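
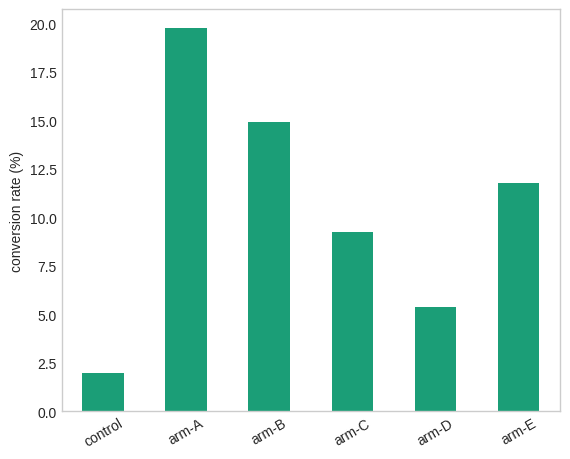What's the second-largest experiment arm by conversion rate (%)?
Top 3: arm-A ≈ 20, arm-B ≈ 14, arm-E ≈ 12.

arm-B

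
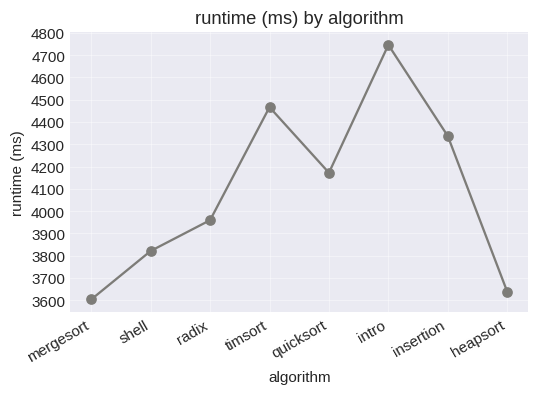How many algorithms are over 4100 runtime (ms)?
4

Above 4100: timsort, quicksort, intro, insertion.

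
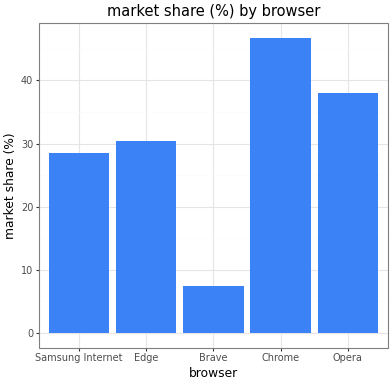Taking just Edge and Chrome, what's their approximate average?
(30 + 45) / 2 ≈ 38.

≈ 38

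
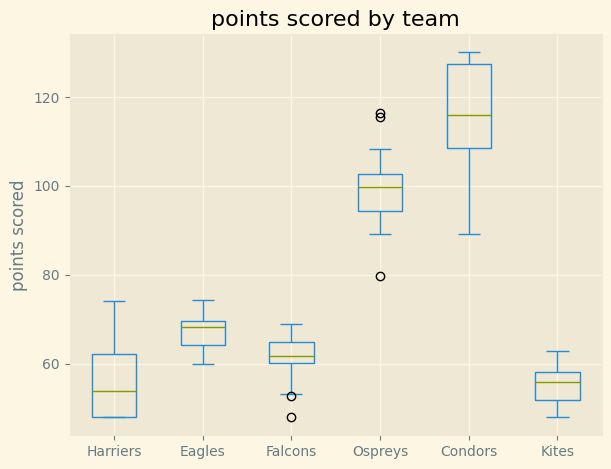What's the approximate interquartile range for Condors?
≈ 20

Q3 ≈ 130, Q1 ≈ 110; IQR ≈ 20.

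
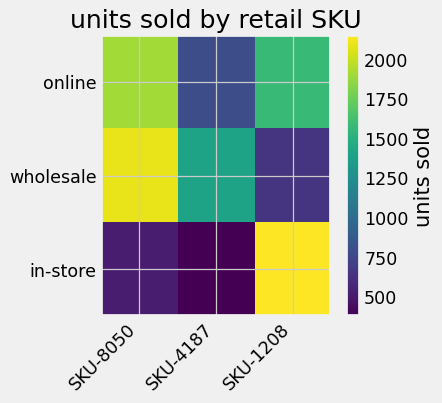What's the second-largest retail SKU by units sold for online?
Top 3 for online: SKU-8050 ≈ 2000, SKU-1208 ≈ 1600, SKU-4187 ≈ 800.

SKU-1208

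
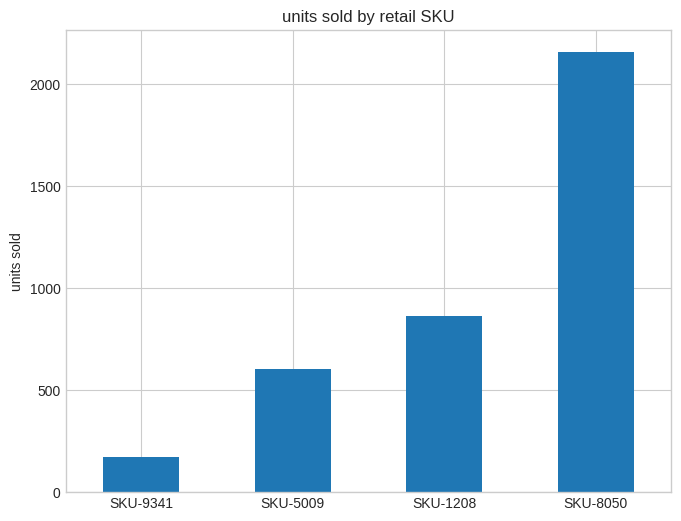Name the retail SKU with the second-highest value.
SKU-1208

Top 3: SKU-8050 ≈ 2200, SKU-1208 ≈ 800, SKU-5009 ≈ 600.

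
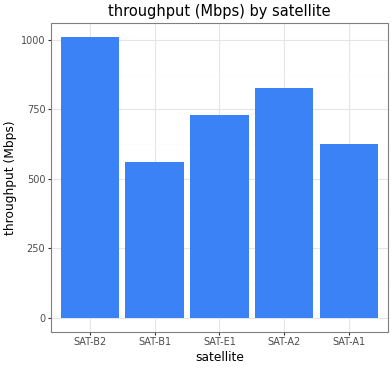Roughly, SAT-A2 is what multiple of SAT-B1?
SAT-A2 ≈ 800, SAT-B1 ≈ 600; 800/600 ≈ 1.33.

≈ 1.33×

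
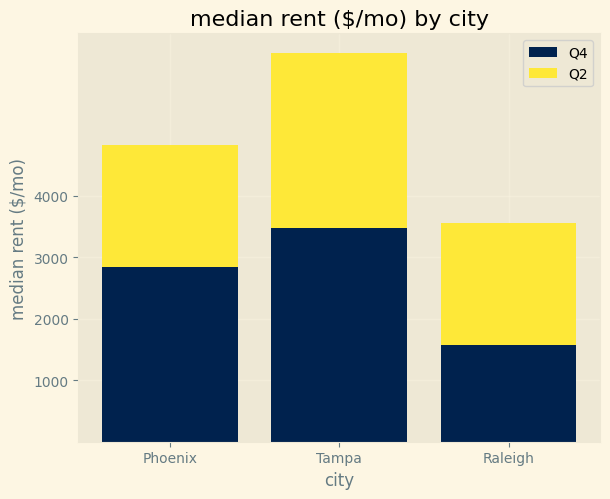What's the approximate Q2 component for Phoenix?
Q2 top ≈ 5000, bottom ≈ 3000; segment ≈ 2000.

≈ 2000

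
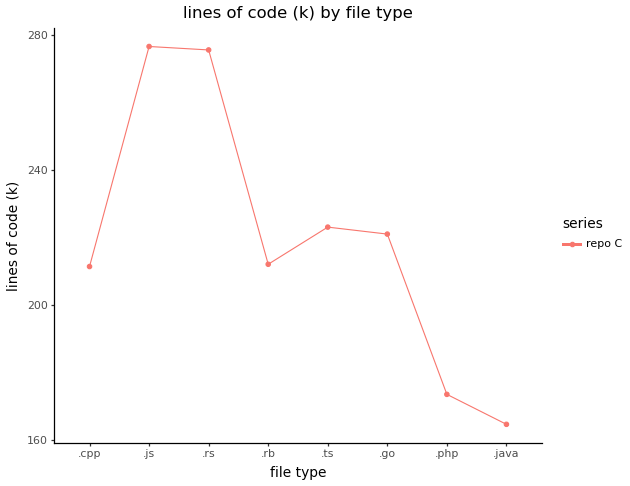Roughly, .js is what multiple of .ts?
.js ≈ 280, .ts ≈ 220; 280/220 ≈ 1.27.

≈ 1.27×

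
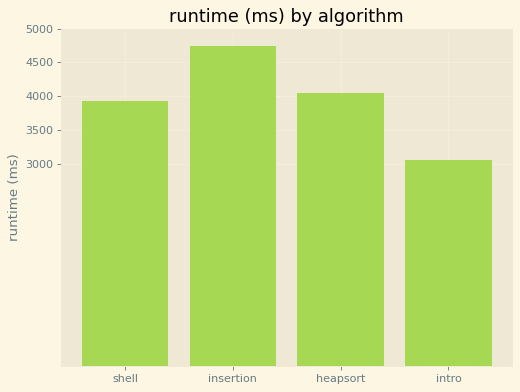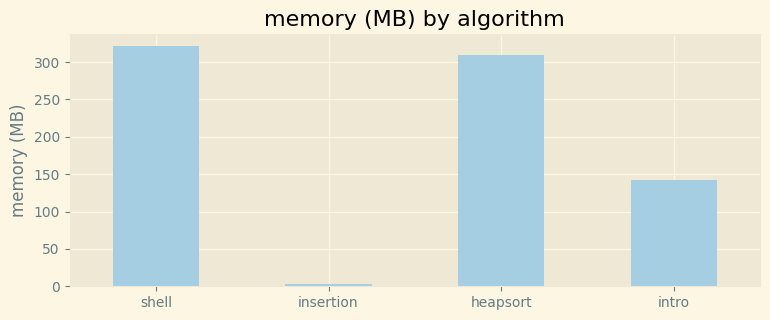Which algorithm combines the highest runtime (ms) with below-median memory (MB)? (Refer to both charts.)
Chart 2 median memory (MB) ≈ 250; below-median algorithms: insertion, intro. Among those, insertion has the highest runtime (ms) (≈ 4500).

insertion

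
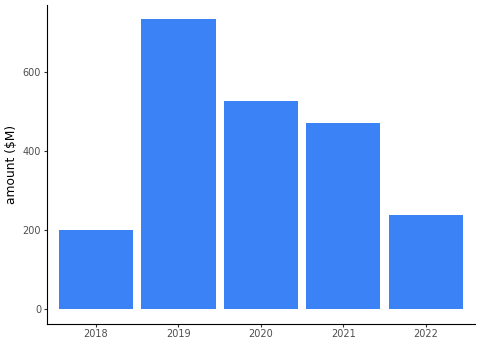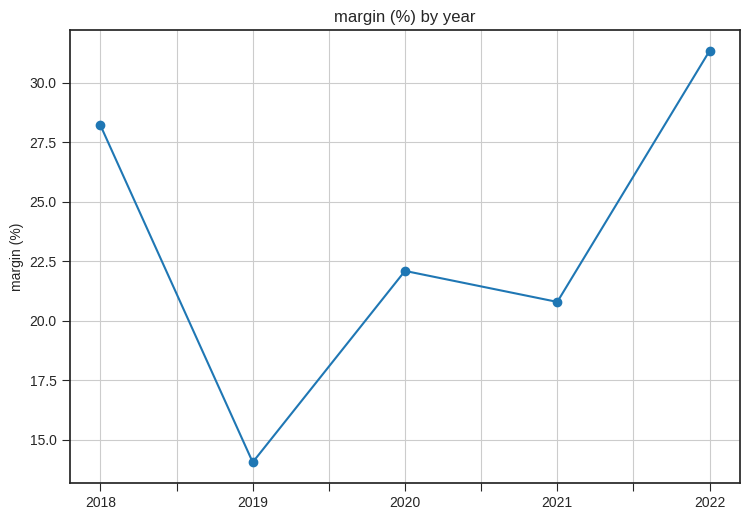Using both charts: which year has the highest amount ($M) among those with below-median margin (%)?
2019

Chart 2 median margin (%) ≈ 20; below-median years: 2019, 2021. Among those, 2019 has the highest amount ($M) (≈ 700).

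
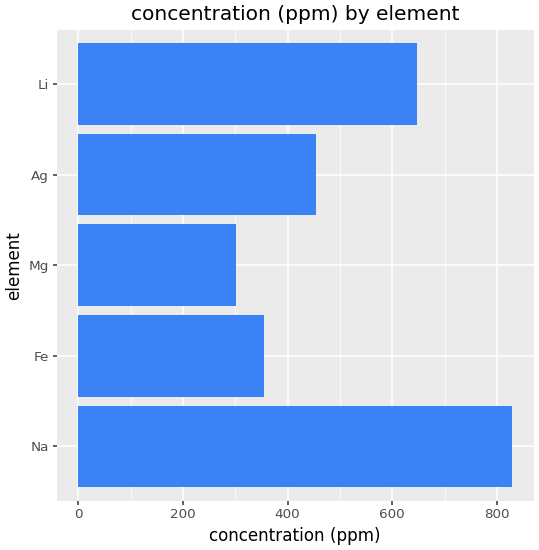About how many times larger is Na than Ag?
Na ≈ 800, Ag ≈ 500; 800/500 ≈ 1.6.

≈ 1.6×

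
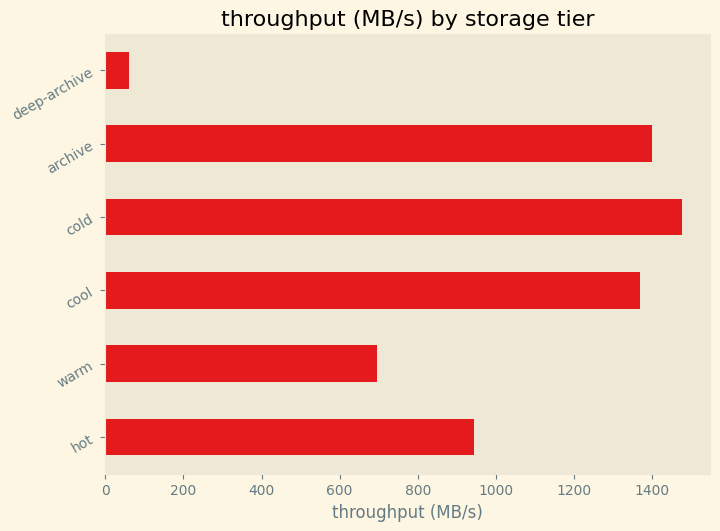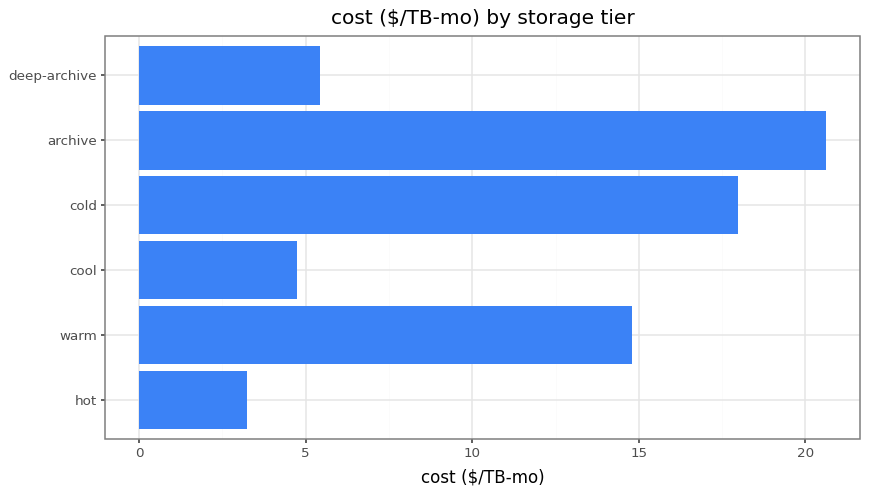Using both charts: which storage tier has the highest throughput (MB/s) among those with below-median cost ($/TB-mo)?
cool

Chart 2 median cost ($/TB-mo) ≈ 10; below-median storage tiers: hot, cool, deep-archive. Among those, cool has the highest throughput (MB/s) (≈ 1400).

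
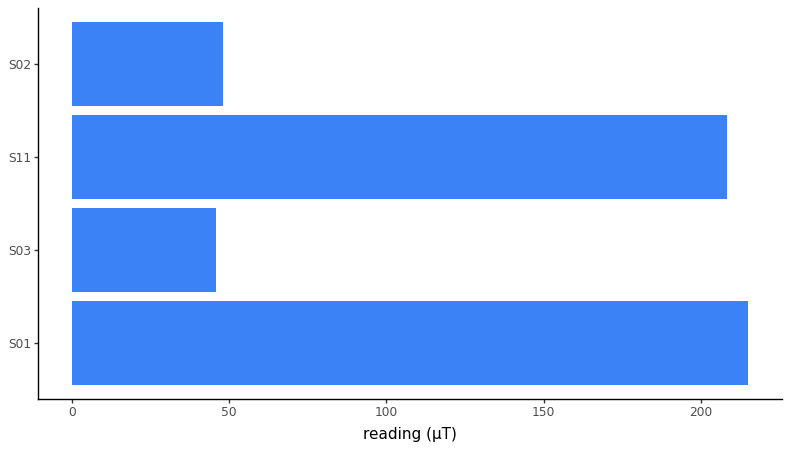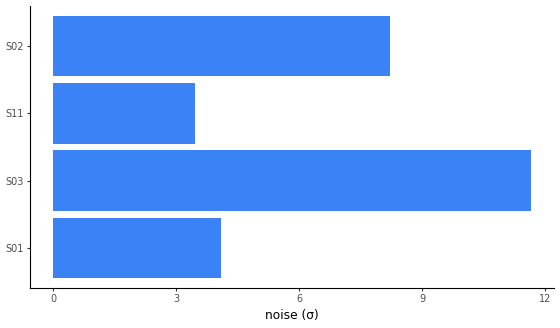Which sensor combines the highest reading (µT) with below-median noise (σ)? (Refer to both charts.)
S01

Chart 2 median noise (σ) ≈ 6; below-median sensors: S01, S11. Among those, S01 has the highest reading (µT) (≈ 220).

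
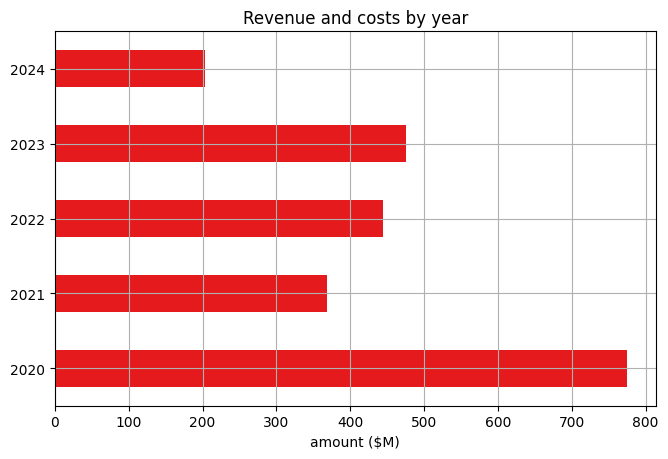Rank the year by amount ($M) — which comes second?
2023

Top 3: 2020 ≈ 800, 2023 ≈ 500, 2022 ≈ 400.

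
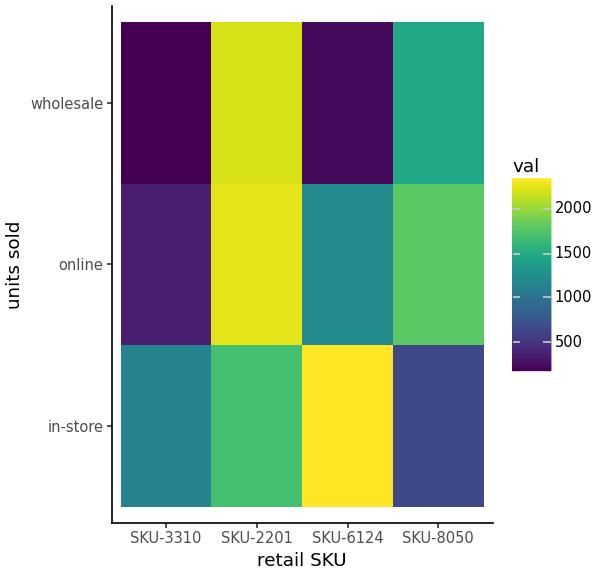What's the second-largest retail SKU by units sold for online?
SKU-8050

Top 3 for online: SKU-2201 ≈ 2200, SKU-8050 ≈ 1800, SKU-6124 ≈ 1200.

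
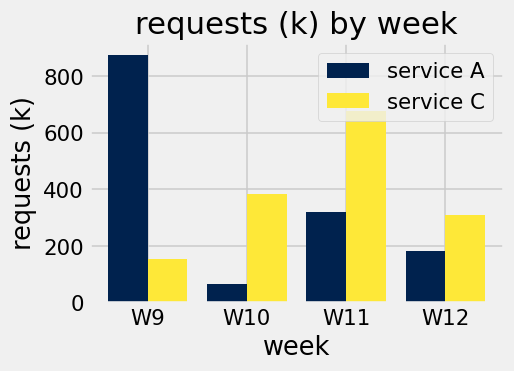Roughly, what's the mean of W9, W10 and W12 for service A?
(900 + 100 + 200) / 3 ≈ 400.

≈ 400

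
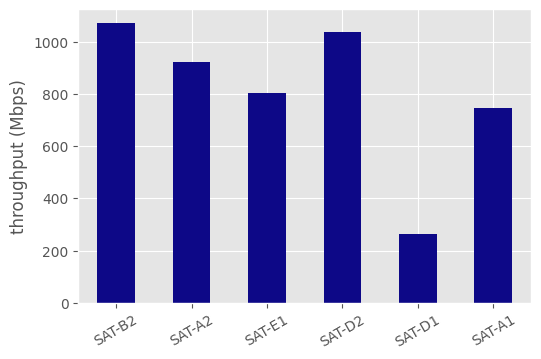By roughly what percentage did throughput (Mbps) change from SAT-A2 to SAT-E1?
≈ -11.1%

SAT-A2 ≈ 900, SAT-E1 ≈ 800; (800 − 900) / 900 ≈ -11.1%.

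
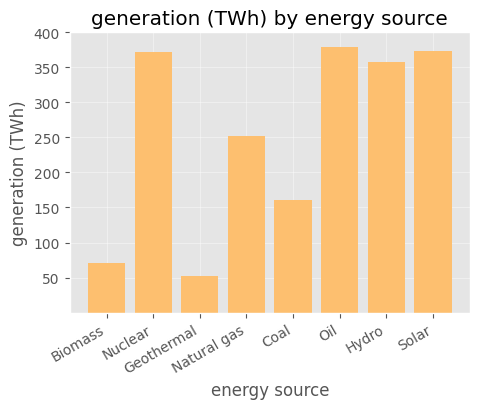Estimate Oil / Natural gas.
≈ 1.6×

Oil ≈ 400, Natural gas ≈ 250; 400/250 ≈ 1.6.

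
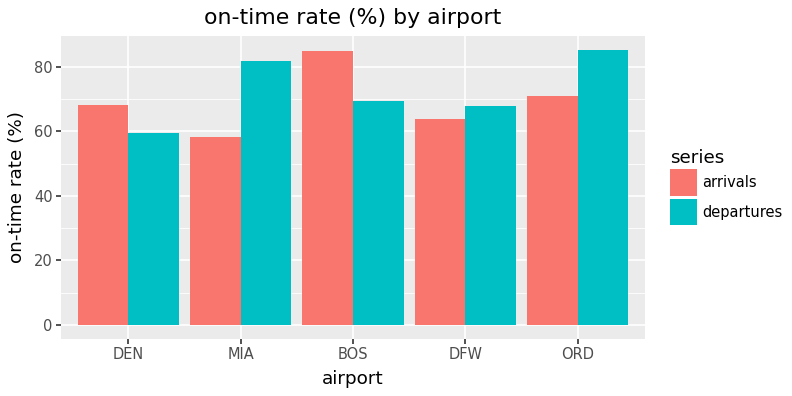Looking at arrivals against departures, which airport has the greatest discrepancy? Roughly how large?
MIA: arrivals ≈ 60, departures ≈ 80 → gap ≈ 20. Next-largest (BOS) is only ≈ 10.

MIA, ≈ 20 %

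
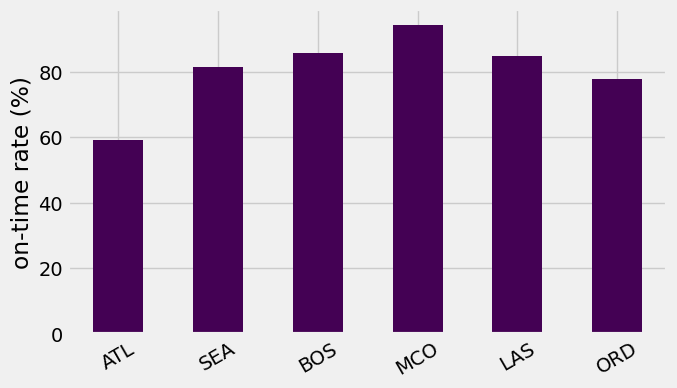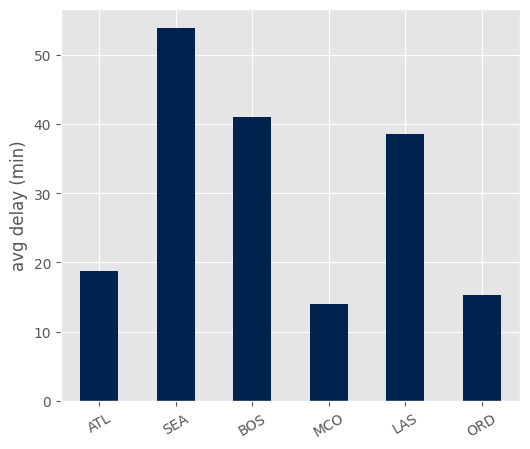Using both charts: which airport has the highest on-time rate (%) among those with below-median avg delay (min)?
Chart 2 median avg delay (min) ≈ 30; below-median airports: ATL, MCO, ORD. Among those, MCO has the highest on-time rate (%) (≈ 90).

MCO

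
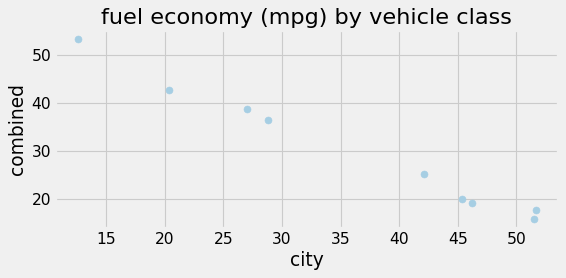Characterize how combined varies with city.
negative, strong

Points are negatively correlated; strong (|r| ≈ 1.0).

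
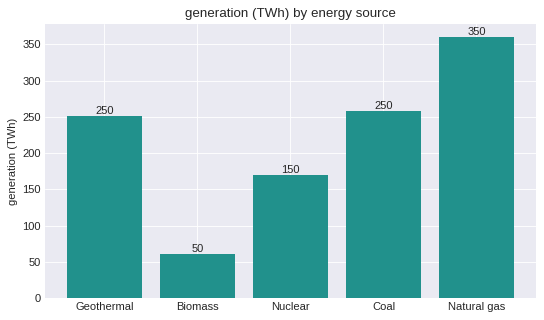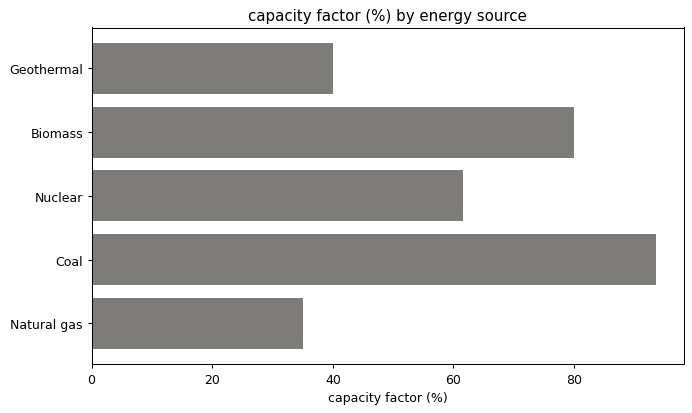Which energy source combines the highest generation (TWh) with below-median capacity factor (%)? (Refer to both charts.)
Natural gas

Chart 2 median capacity factor (%) ≈ 60; below-median energy sources: Geothermal, Natural gas. Among those, Natural gas has the highest generation (TWh) (≈ 350).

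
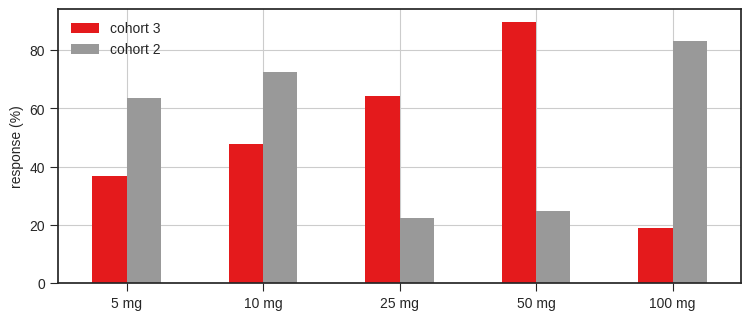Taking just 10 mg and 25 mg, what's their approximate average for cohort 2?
≈ 45

(70 + 20) / 2 ≈ 45.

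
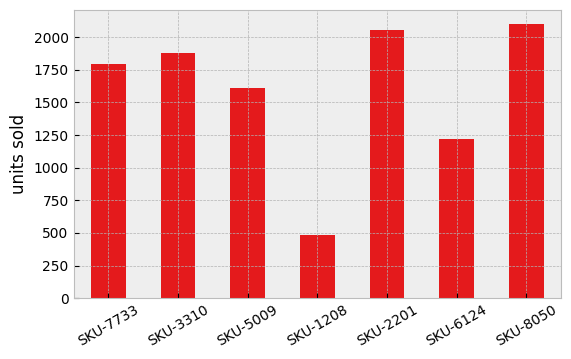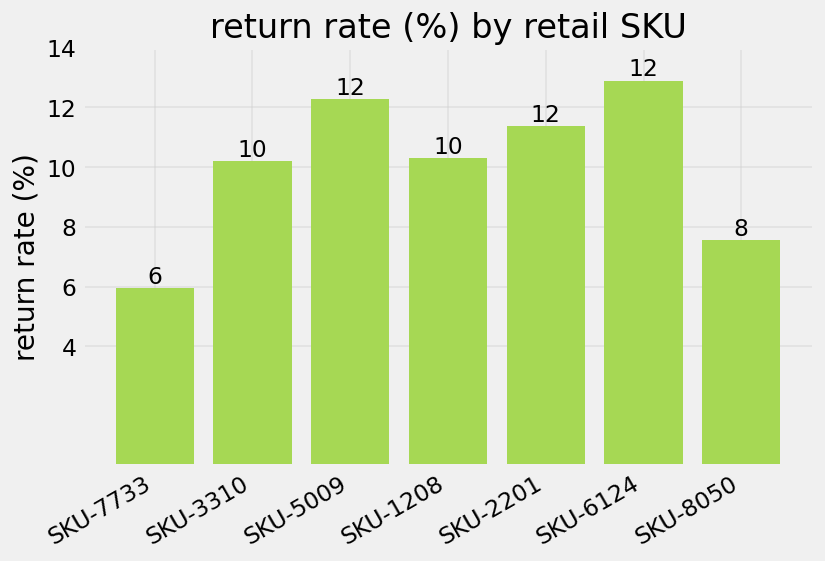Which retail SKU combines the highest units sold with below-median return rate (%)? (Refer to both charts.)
Chart 2 median return rate (%) ≈ 10; below-median retail SKUs: SKU-7733, SKU-3310, SKU-8050. Among those, SKU-8050 has the highest units sold (≈ 2200).

SKU-8050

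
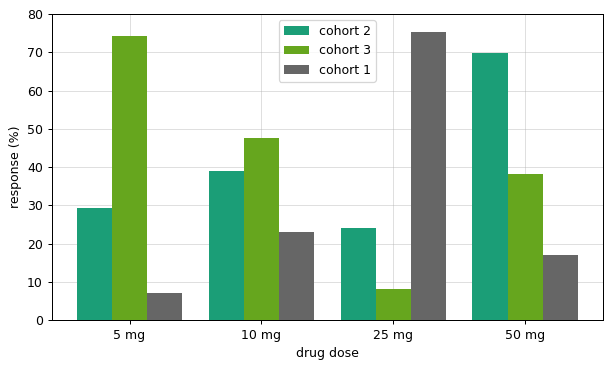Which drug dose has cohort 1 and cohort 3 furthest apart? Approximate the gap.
25 mg: cohort 1 ≈ 80, cohort 3 ≈ 10 → gap ≈ 70. Next-largest (5 mg) is only ≈ 60.

25 mg, ≈ 70 %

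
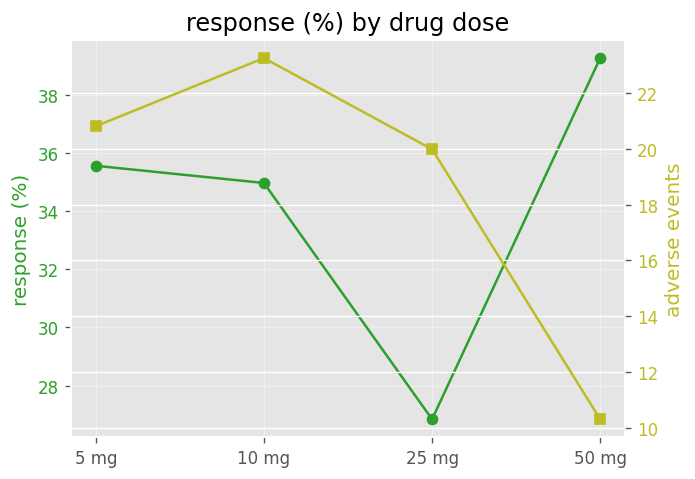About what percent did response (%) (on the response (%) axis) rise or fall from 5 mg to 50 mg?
≈ +11.1%

5 mg ≈ 36, 50 mg ≈ 40; (40 − 36) / 36 ≈ +11.1%.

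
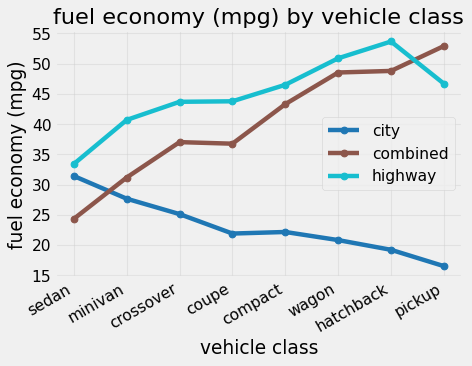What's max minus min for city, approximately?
≈ 15

Max sedan ≈ 30, min pickup ≈ 15; range ≈ 15.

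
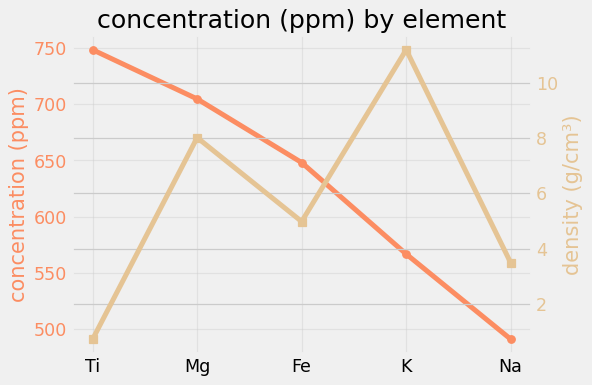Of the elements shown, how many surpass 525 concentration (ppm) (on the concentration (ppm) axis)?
Above 525: Ti, Mg, Fe, K.

4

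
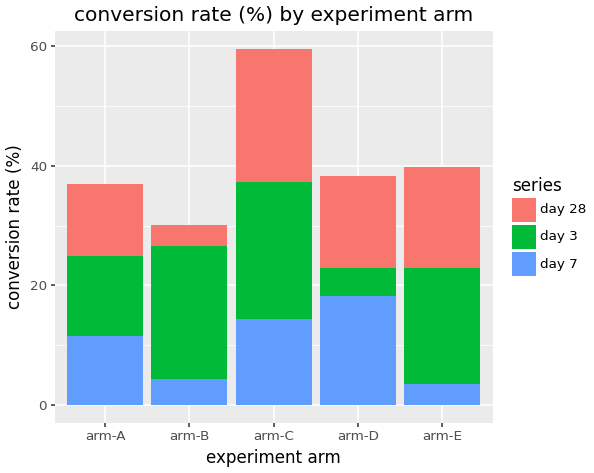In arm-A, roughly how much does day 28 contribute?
day 28 top ≈ 35, bottom ≈ 25; segment ≈ 10.

≈ 10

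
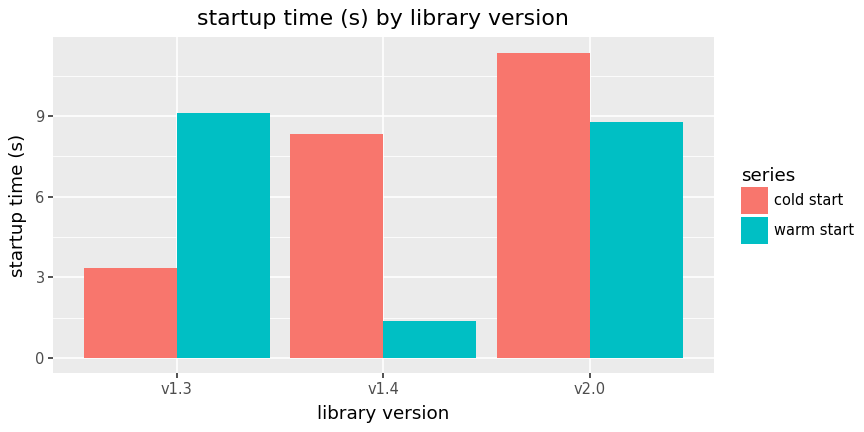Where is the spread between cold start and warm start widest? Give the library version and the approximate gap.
v1.4: cold start ≈ 8, warm start ≈ 1 → gap ≈ 7. Next-largest (v1.3) is only ≈ 6.

v1.4, ≈ 7 s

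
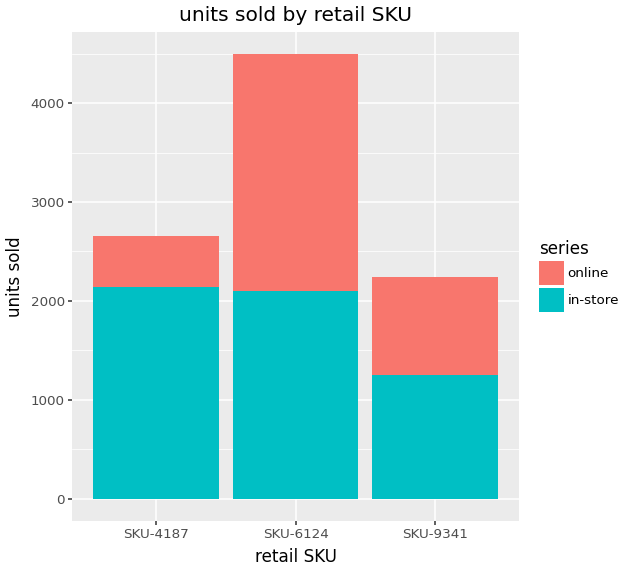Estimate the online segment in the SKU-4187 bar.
online top ≈ 2500, bottom ≈ 2000; segment ≈ 500.

≈ 500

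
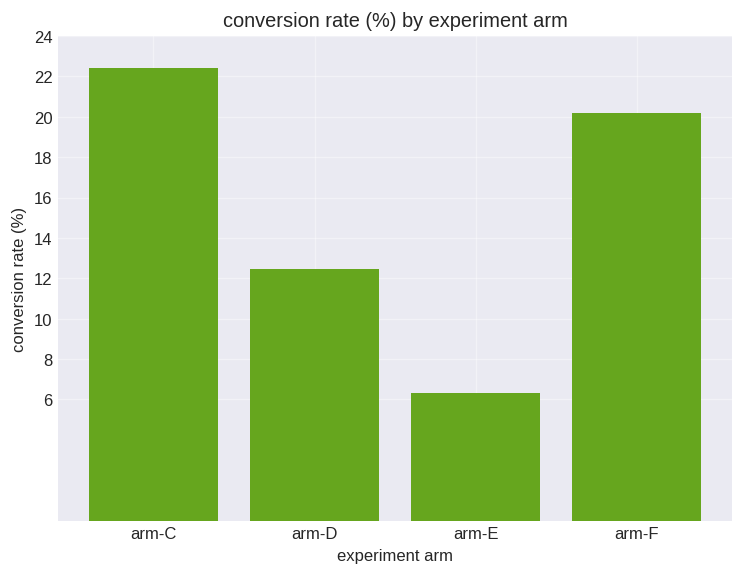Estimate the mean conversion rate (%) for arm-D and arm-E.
≈ 9

(12 + 6) / 2 ≈ 9.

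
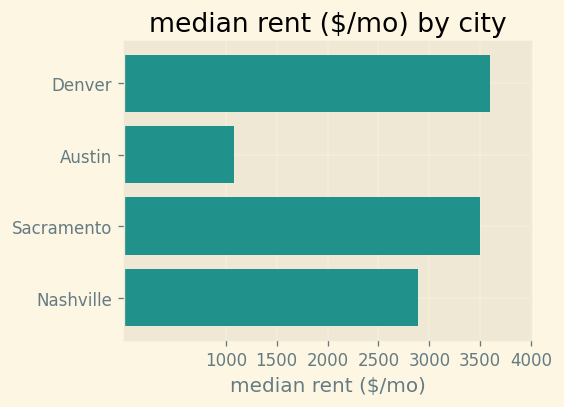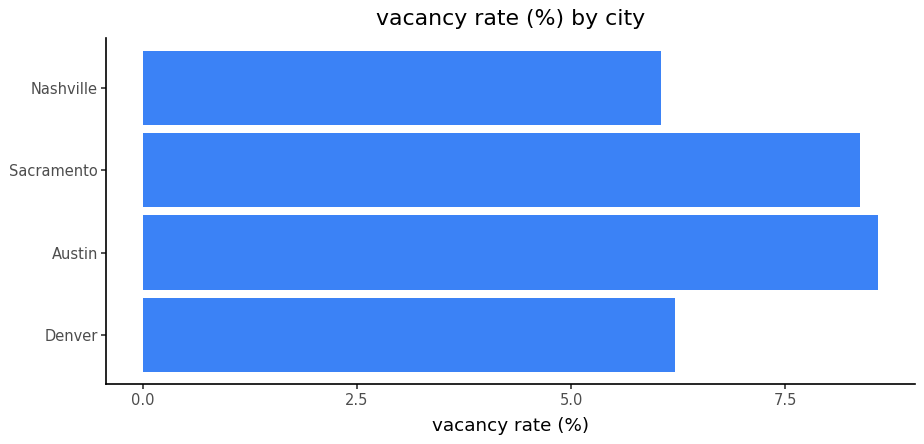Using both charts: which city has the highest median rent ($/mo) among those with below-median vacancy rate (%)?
Chart 2 median vacancy rate (%) ≈ 7; below-median cities: Denver, Nashville. Among those, Denver has the highest median rent ($/mo) (≈ 3500).

Denver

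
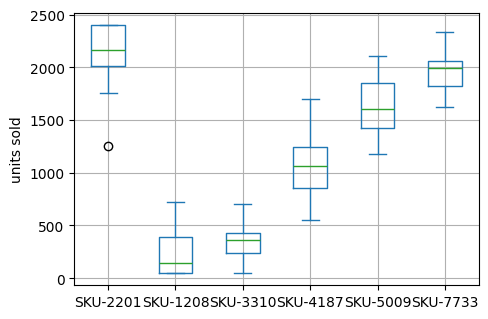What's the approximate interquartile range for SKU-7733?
≈ 200

Q3 ≈ 2000, Q1 ≈ 1800; IQR ≈ 200.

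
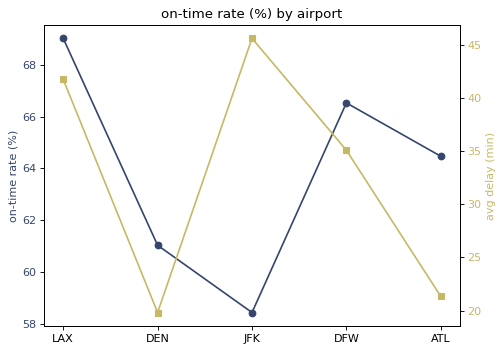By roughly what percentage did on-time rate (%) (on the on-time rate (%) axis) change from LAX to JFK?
LAX ≈ 69, JFK ≈ 58; (58 − 69) / 69 ≈ -15.9%.

≈ -15.9%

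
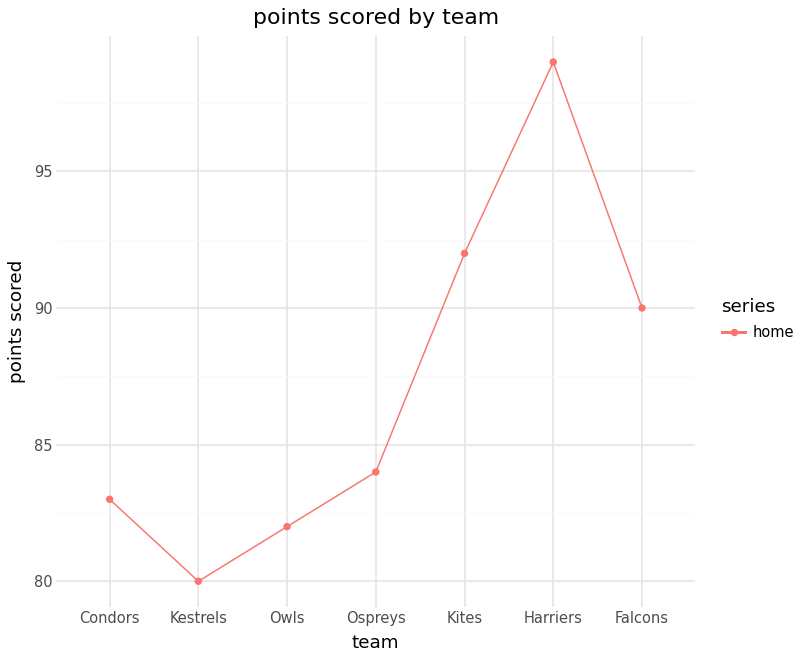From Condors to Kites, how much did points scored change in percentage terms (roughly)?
Condors ≈ 84, Kites ≈ 92; (92 − 84) / 84 ≈ +9.5%.

≈ +9.5%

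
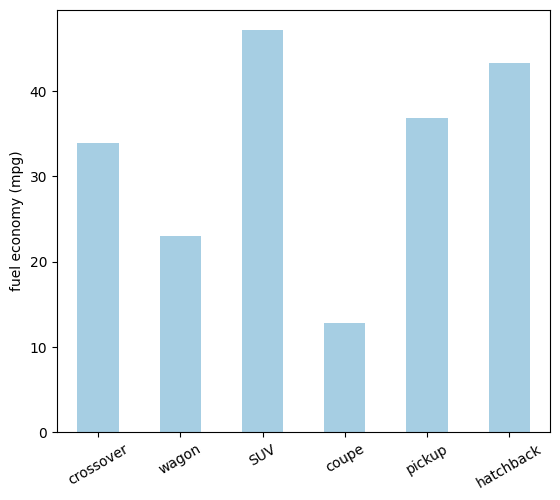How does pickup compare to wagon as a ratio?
≈ 1.4×

pickup ≈ 35, wagon ≈ 25; 35/25 ≈ 1.4.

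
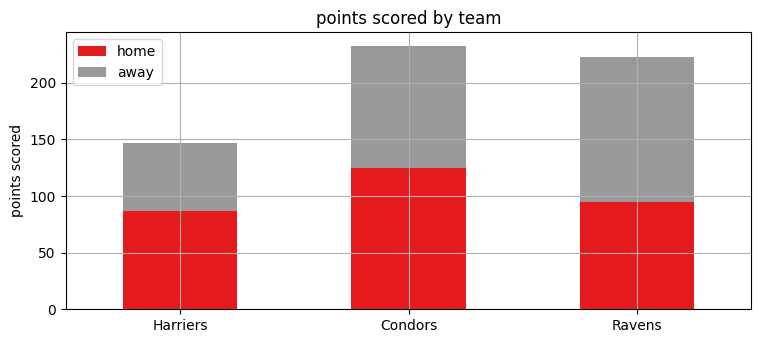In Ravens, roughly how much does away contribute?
≈ 120

away top ≈ 220, bottom ≈ 100; segment ≈ 120.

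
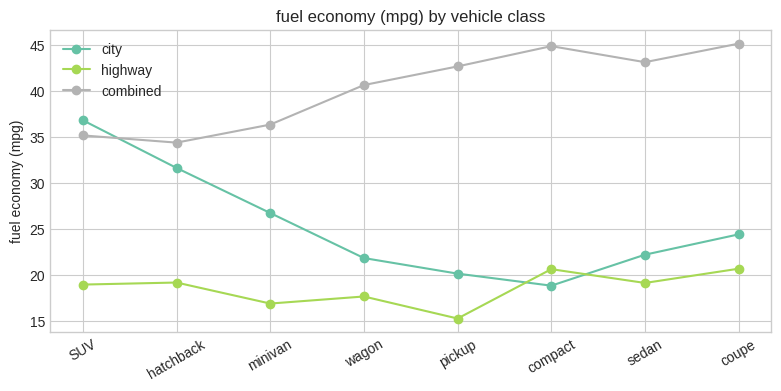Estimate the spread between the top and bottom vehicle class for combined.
Max coupe ≈ 45, min hatchback ≈ 35; range ≈ 10.

≈ 10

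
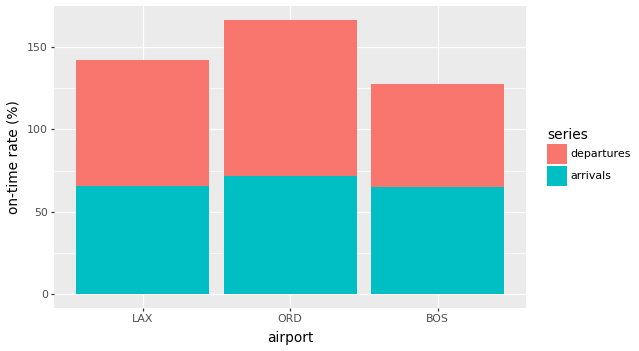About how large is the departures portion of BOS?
departures top ≈ 120, bottom ≈ 60; segment ≈ 60.

≈ 60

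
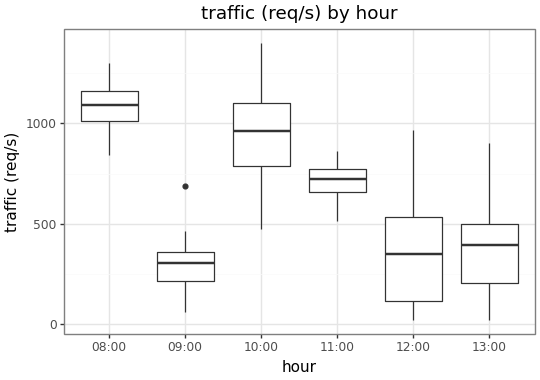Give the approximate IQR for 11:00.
Q3 ≈ 800, Q1 ≈ 700; IQR ≈ 100.

≈ 100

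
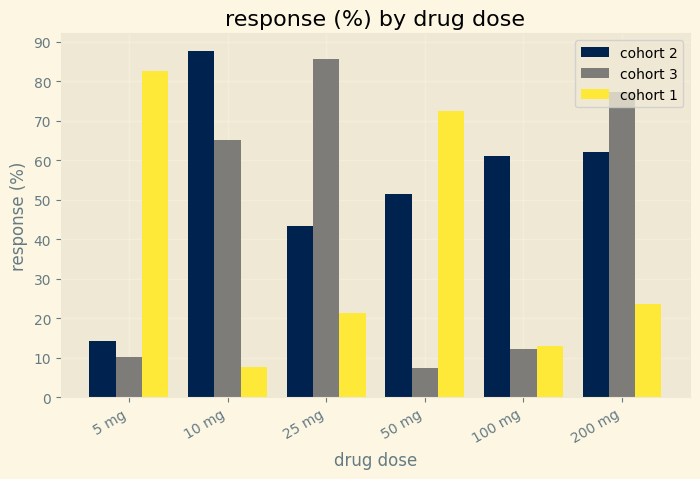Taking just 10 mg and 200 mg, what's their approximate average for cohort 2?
≈ 75

(90 + 60) / 2 ≈ 75.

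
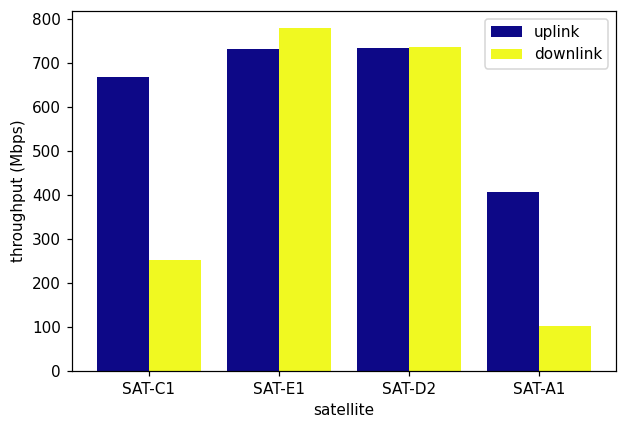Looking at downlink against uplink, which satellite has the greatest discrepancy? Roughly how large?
SAT-C1, ≈ 400 Mbps

SAT-C1: downlink ≈ 300, uplink ≈ 700 → gap ≈ 400. Next-largest (SAT-A1) is only ≈ 300.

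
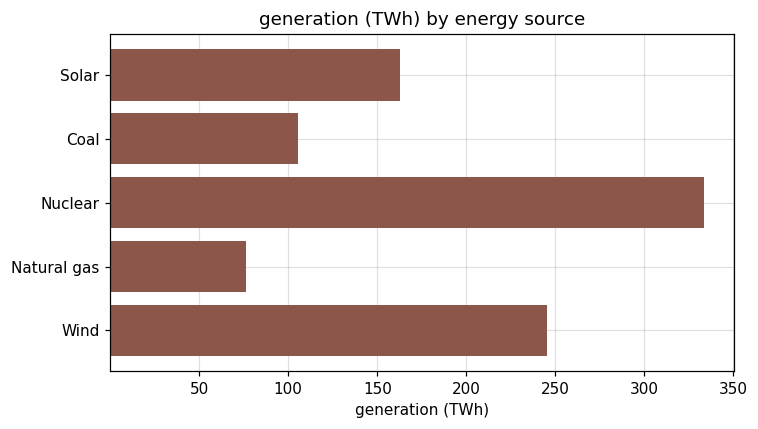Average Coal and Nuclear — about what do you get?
(100 + 350) / 2 ≈ 225.

≈ 225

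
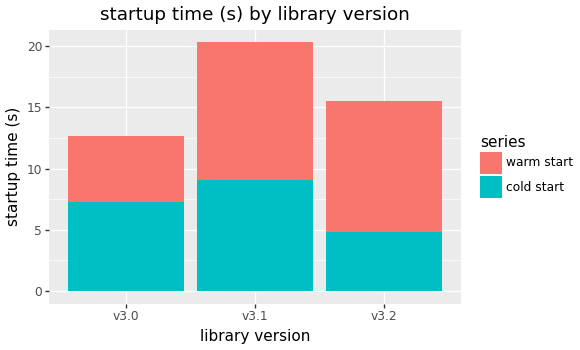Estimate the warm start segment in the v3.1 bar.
warm start top ≈ 20, bottom ≈ 10; segment ≈ 10.

≈ 10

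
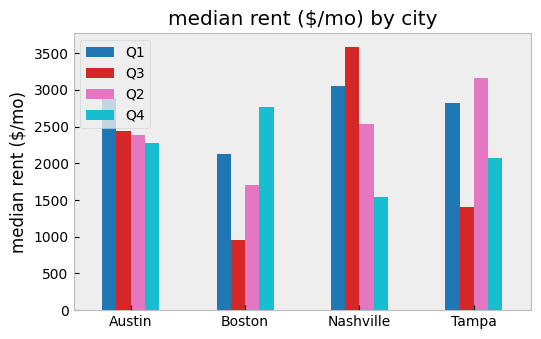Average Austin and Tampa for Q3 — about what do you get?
(2500 + 1500) / 2 ≈ 2000.

≈ 2000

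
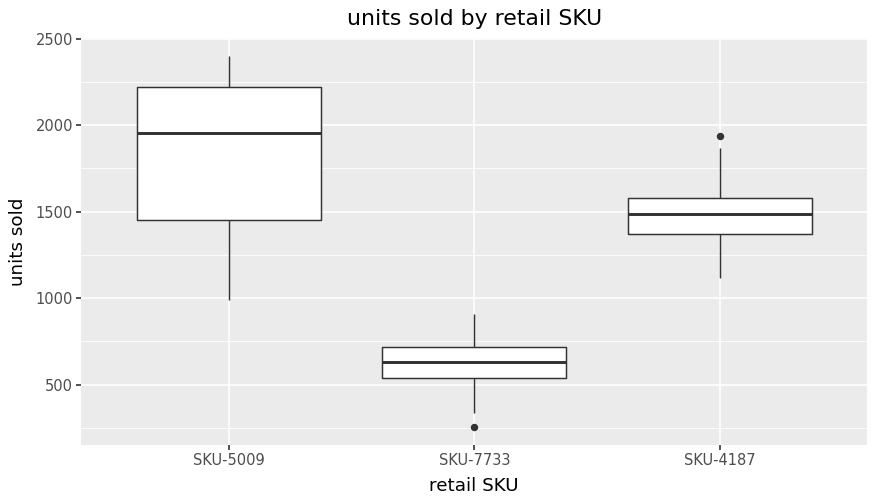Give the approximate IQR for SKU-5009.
Q3 ≈ 2200, Q1 ≈ 1400; IQR ≈ 800.

≈ 800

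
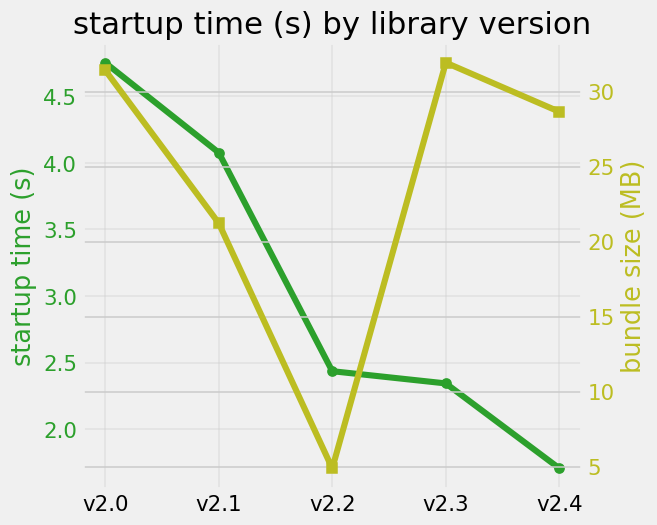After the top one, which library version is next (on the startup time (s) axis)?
Top 3 (on the startup time (s) axis): v2.0 ≈ 5.0, v2.1 ≈ 4.0, v2.2 ≈ 2.5.

v2.1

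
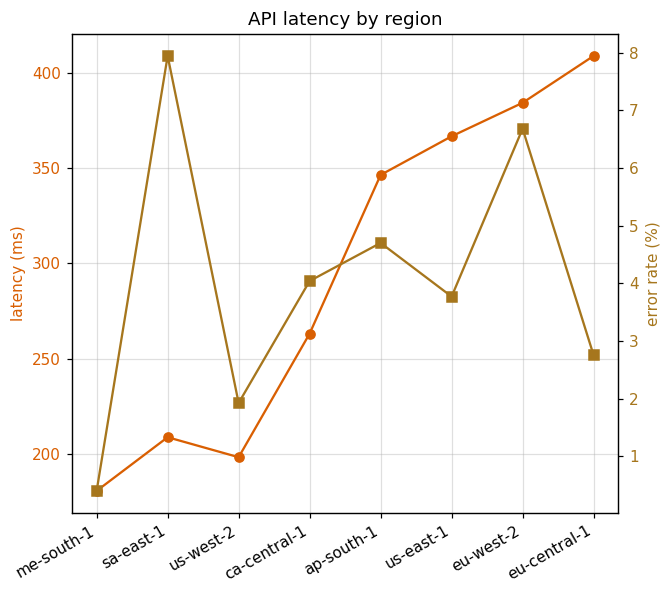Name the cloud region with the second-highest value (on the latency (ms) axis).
eu-west-2

Top 3 (on the latency (ms) axis): eu-central-1 ≈ 400, eu-west-2 ≈ 380, us-east-1 ≈ 360.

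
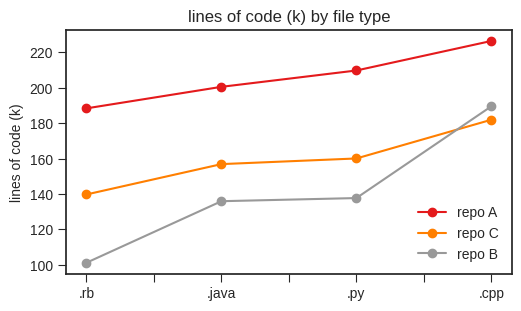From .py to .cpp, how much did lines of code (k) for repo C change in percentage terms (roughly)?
.py ≈ 160, .cpp ≈ 180; (180 − 160) / 160 ≈ +12.5%.

≈ +12.5%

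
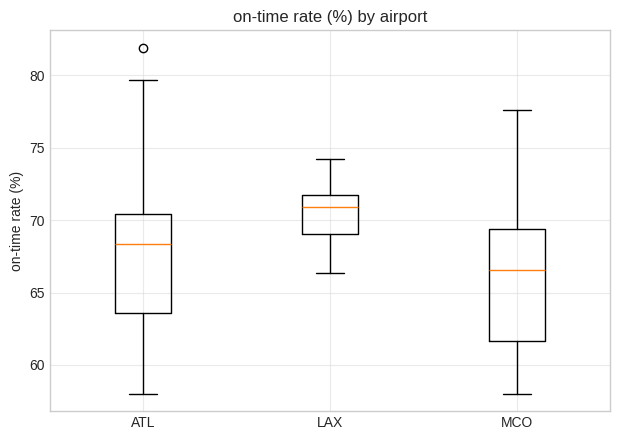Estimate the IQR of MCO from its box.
Q3 ≈ 69.5, Q1 ≈ 61.5; IQR ≈ 8.0.

≈ 8.0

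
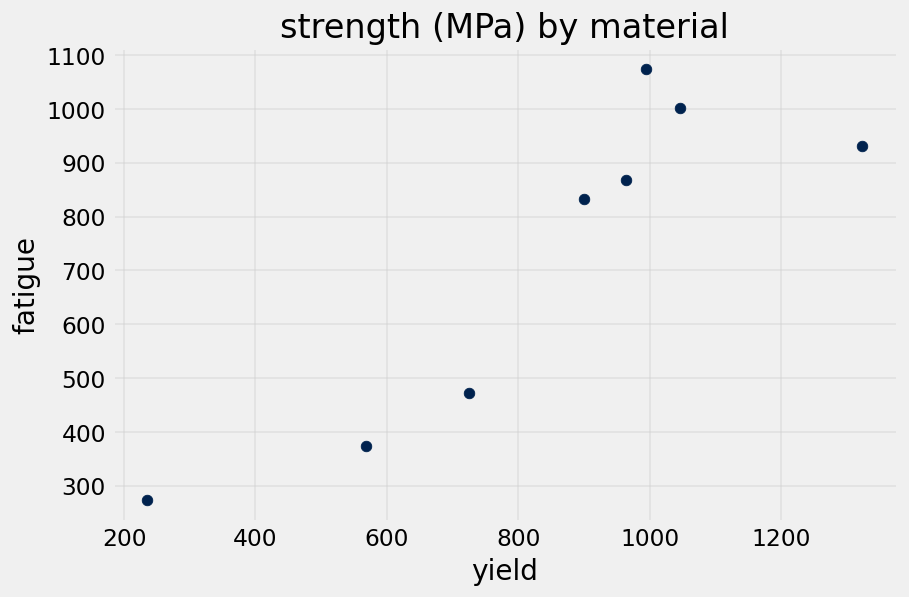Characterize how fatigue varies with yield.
Points are positively correlated; strong (|r| ≈ 0.9).

positive, strong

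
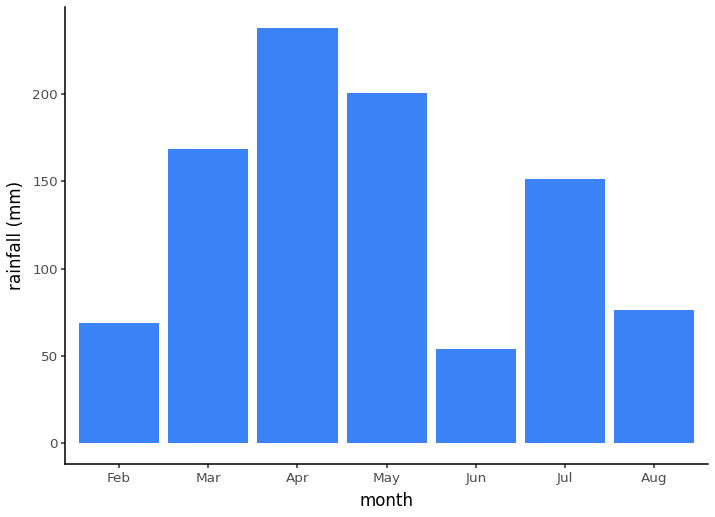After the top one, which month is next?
Top 3: Apr ≈ 240, May ≈ 200, Mar ≈ 160.

May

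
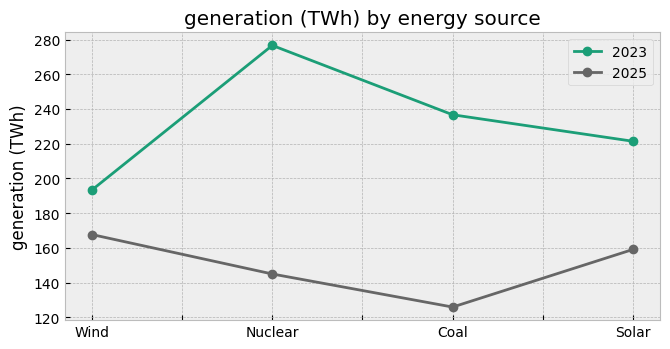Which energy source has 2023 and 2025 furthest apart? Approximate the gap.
Nuclear: 2023 ≈ 280, 2025 ≈ 140 → gap ≈ 140. Next-largest (Coal) is only ≈ 120.

Nuclear, ≈ 140 TWh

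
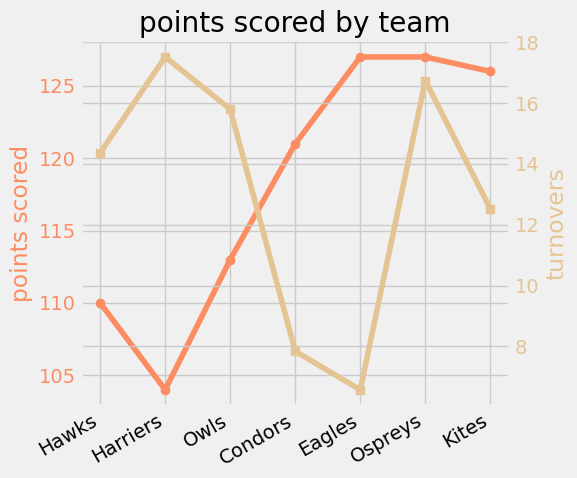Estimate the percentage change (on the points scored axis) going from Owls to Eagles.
Owls ≈ 112, Eagles ≈ 128; (128 − 112) / 112 ≈ +14.3%.

≈ +14.3%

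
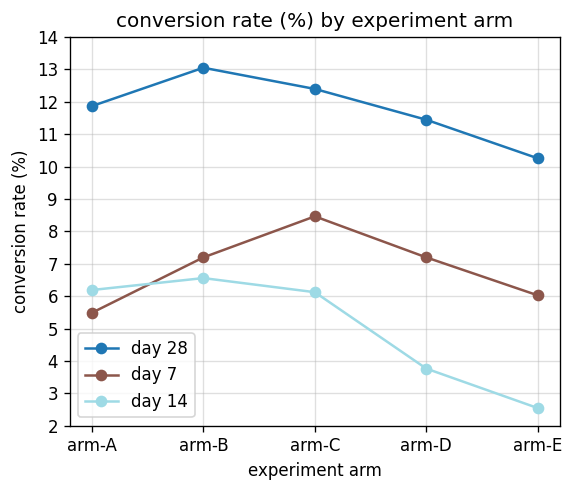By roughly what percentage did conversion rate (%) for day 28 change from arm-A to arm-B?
arm-A ≈ 12, arm-B ≈ 13; (13 − 12) / 12 ≈ +8.3%.

≈ +8.3%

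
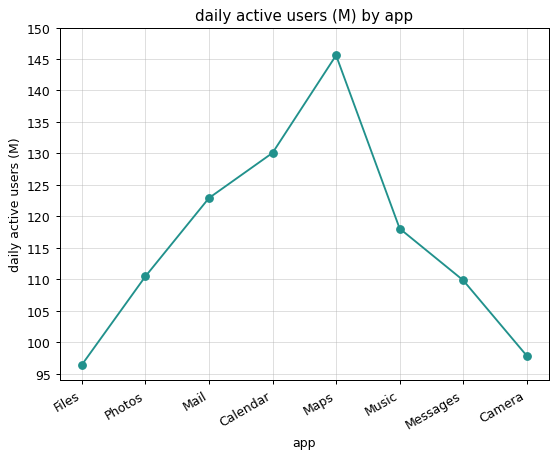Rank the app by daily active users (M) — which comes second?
Calendar

Top 3: Maps ≈ 145, Calendar ≈ 130, Mail ≈ 125.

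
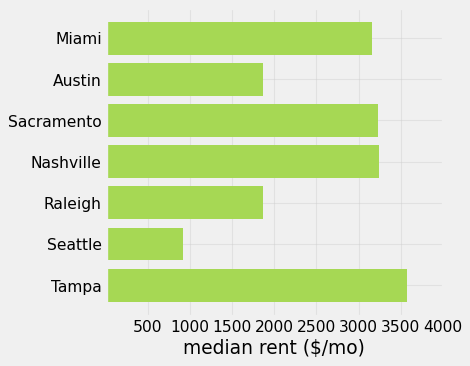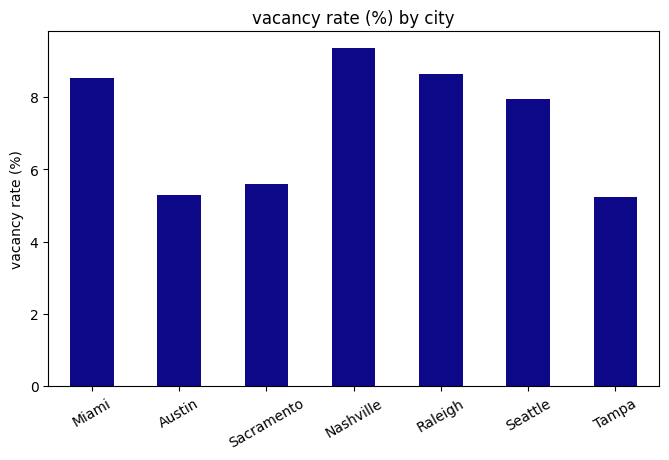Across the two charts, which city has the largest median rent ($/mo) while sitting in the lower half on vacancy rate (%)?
Chart 2 median vacancy rate (%) ≈ 8; below-median cities: Austin, Sacramento, Tampa. Among those, Tampa has the highest median rent ($/mo) (≈ 3500).

Tampa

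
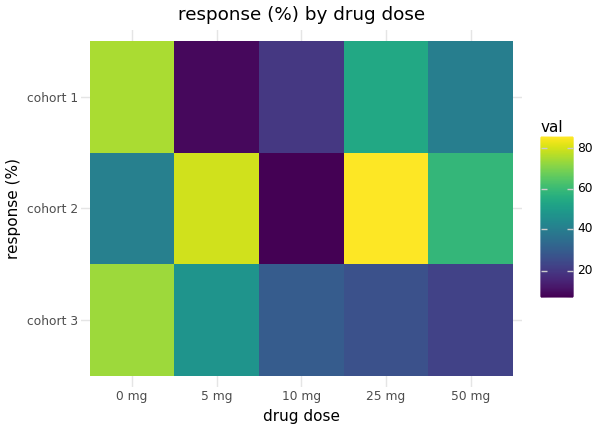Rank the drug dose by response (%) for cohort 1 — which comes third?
50 mg

Top 4 for cohort 1: 0 mg ≈ 80, 25 mg ≈ 50, 50 mg ≈ 40, 10 mg ≈ 20.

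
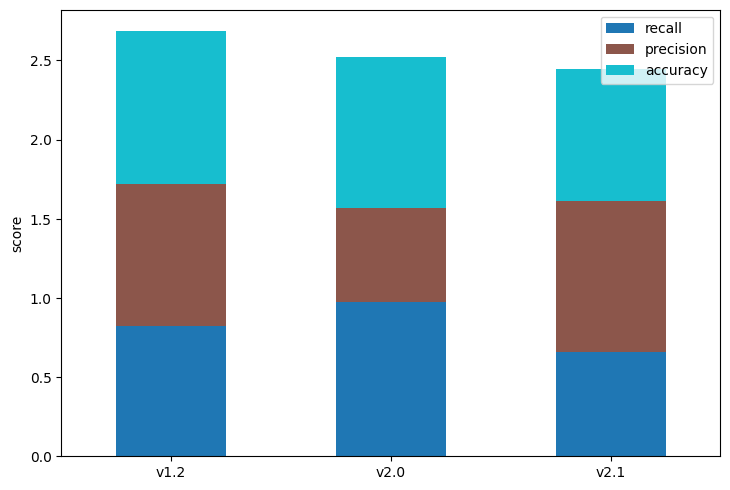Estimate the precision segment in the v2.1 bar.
precision top ≈ 1.5, bottom ≈ 0.5; segment ≈ 1.0.

≈ 1.0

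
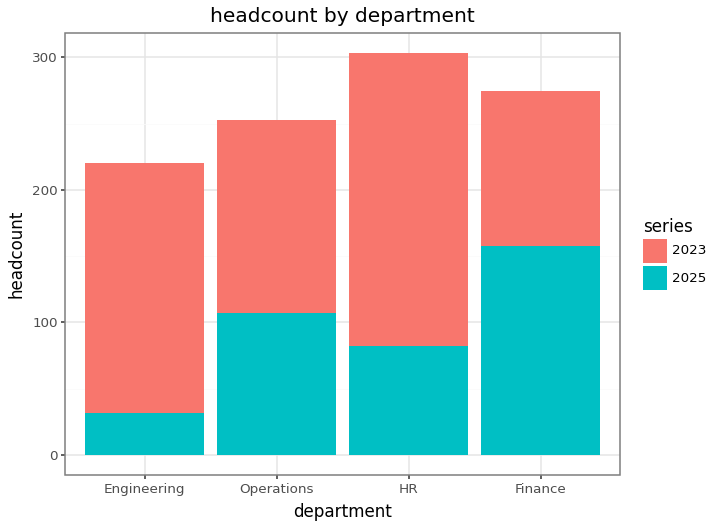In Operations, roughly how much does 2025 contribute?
2025 top ≈ 100, bottom ≈ 0; segment ≈ 100.

≈ 100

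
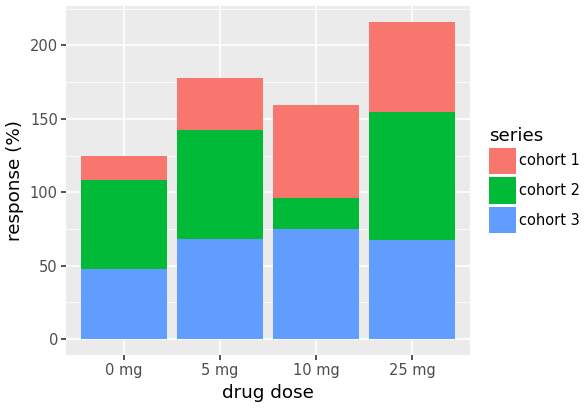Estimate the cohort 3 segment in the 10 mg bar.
≈ 80

cohort 3 top ≈ 80, bottom ≈ 0; segment ≈ 80.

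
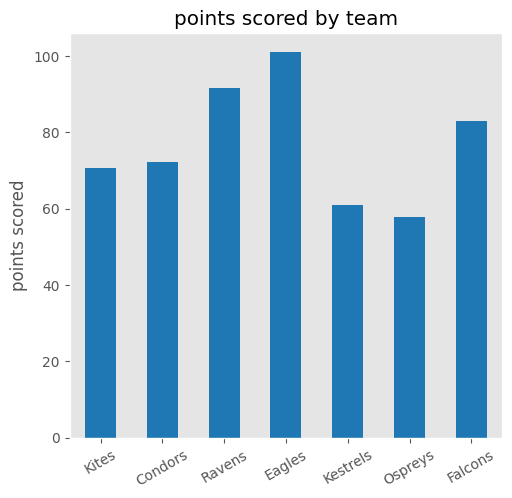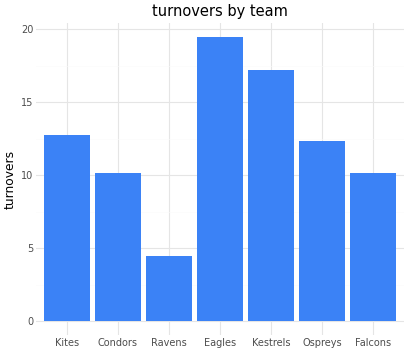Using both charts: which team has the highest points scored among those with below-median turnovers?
Ravens

Chart 2 median turnovers ≈ 12; below-median teams: Condors, Ravens, Falcons. Among those, Ravens has the highest points scored (≈ 90).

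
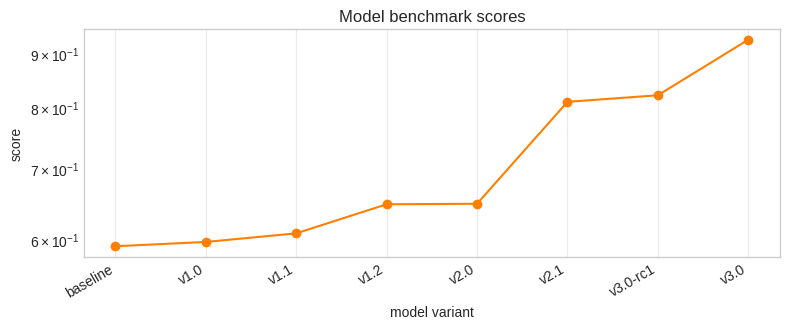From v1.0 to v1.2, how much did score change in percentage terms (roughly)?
v1.0 ≈ 0.60, v1.2 ≈ 0.65; (0.65 − 0.60) / 0.60 ≈ +8.3%.

≈ +8.3%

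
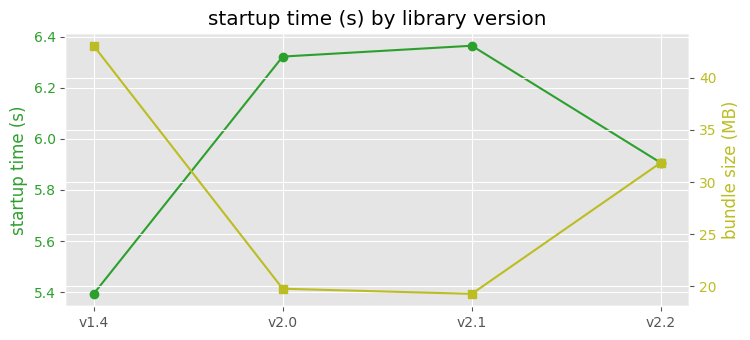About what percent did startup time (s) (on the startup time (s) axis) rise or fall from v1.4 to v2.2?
v1.4 ≈ 5.4, v2.2 ≈ 5.9; (5.9 − 5.4) / 5.4 ≈ +9.3%.

≈ +9.3%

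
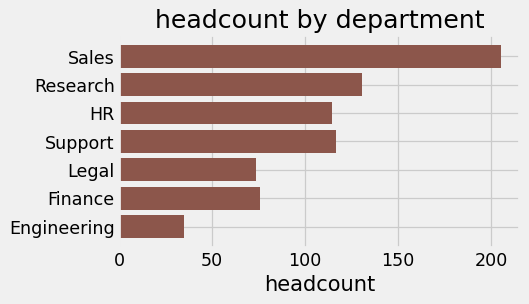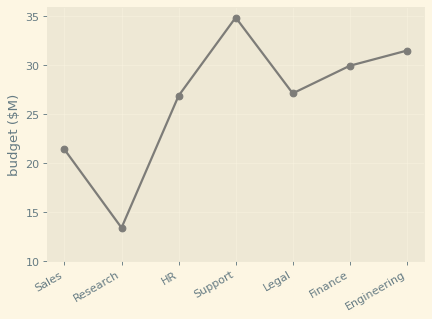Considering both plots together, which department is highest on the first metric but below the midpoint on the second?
Sales

Chart 2 median budget ($M) ≈ 25; below-median departments: Sales, Research, HR. Among those, Sales has the highest headcount (≈ 200).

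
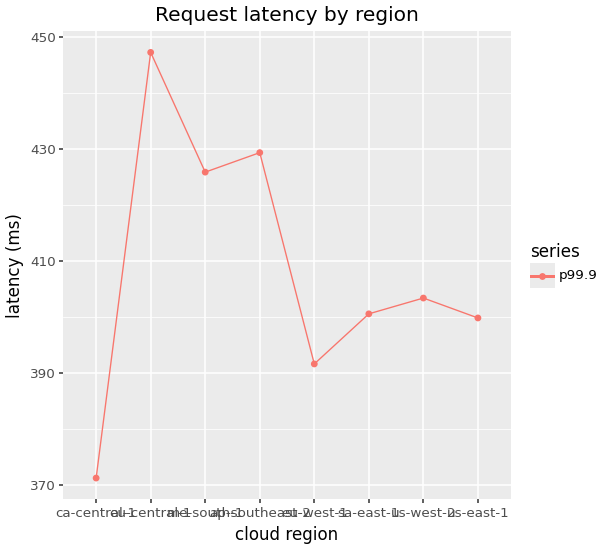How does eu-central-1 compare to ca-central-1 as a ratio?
≈ 1.22×

eu-central-1 ≈ 450, ca-central-1 ≈ 370; 450/370 ≈ 1.22.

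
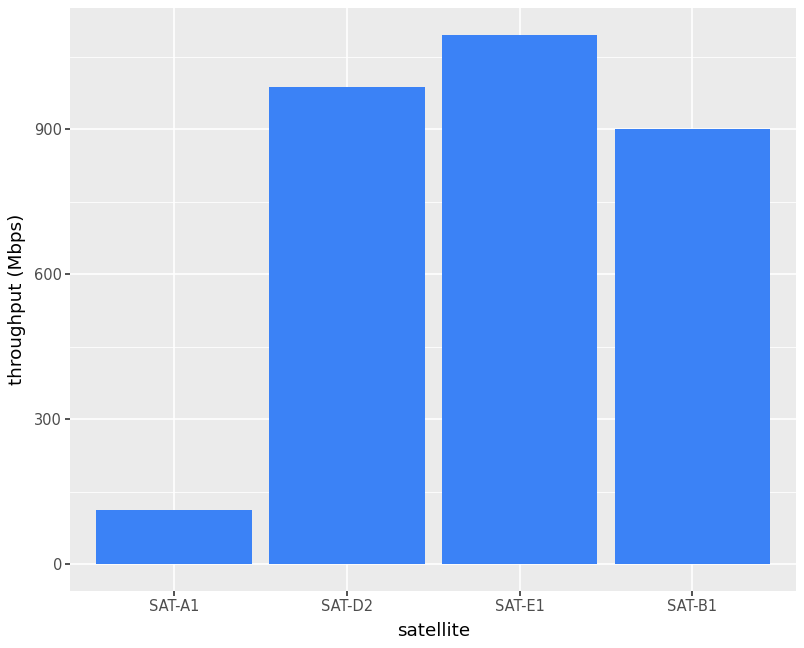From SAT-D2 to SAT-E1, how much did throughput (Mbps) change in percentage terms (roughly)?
≈ +10%

SAT-D2 ≈ 1000, SAT-E1 ≈ 1100; (1100 − 1000) / 1000 ≈ +10%.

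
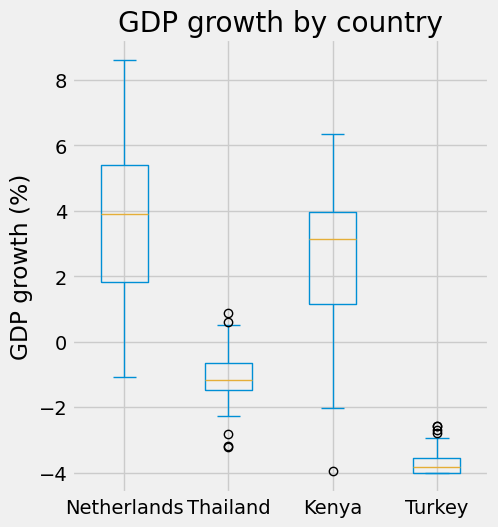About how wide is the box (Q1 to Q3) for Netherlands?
Q3 ≈ 5, Q1 ≈ 2; IQR ≈ 3.

≈ 3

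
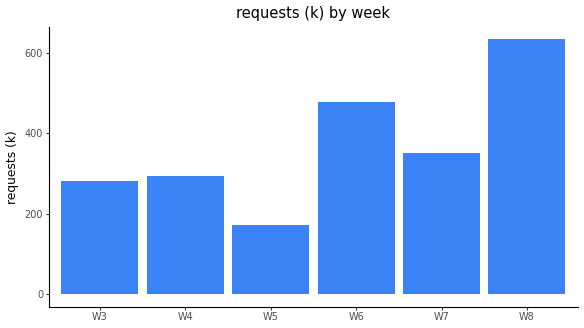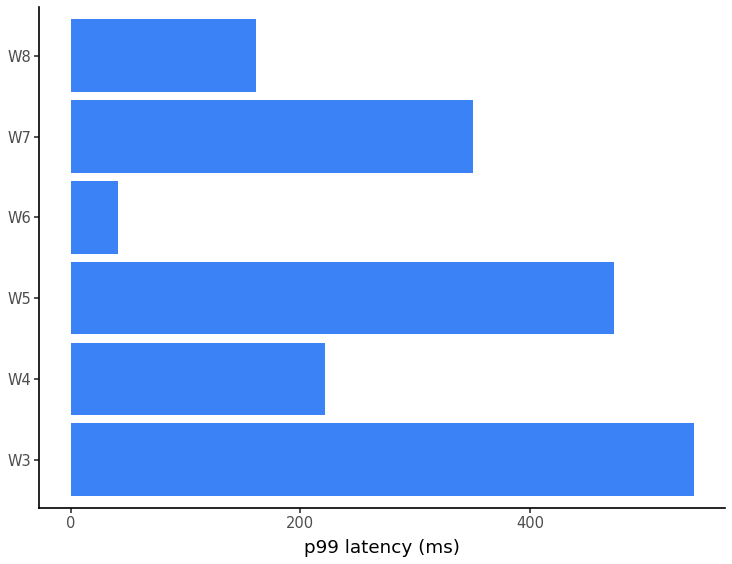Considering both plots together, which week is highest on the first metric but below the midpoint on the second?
Chart 2 median p99 latency (ms) ≈ 300; below-median weeks: W4, W6, W8. Among those, W8 has the highest requests (k) (≈ 600).

W8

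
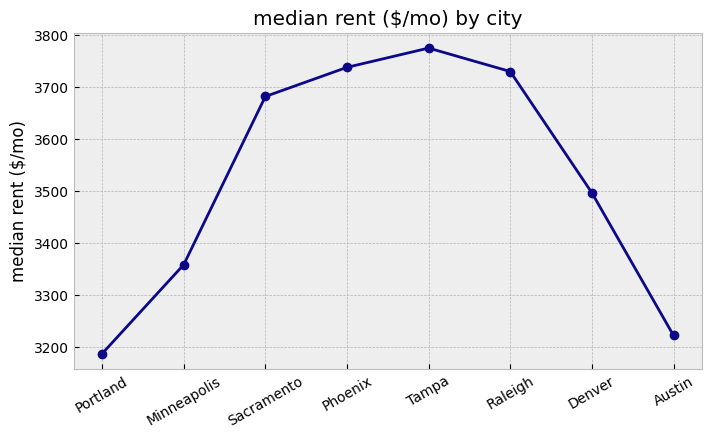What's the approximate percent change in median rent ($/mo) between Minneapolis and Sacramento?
Minneapolis ≈ 3350, Sacramento ≈ 3700; (3700 − 3350) / 3350 ≈ +10.4%.

≈ +10.4%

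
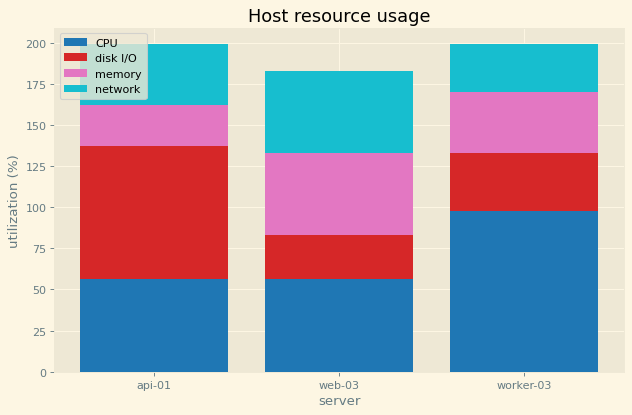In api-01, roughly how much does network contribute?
network top ≈ 200, bottom ≈ 160; segment ≈ 40.

≈ 40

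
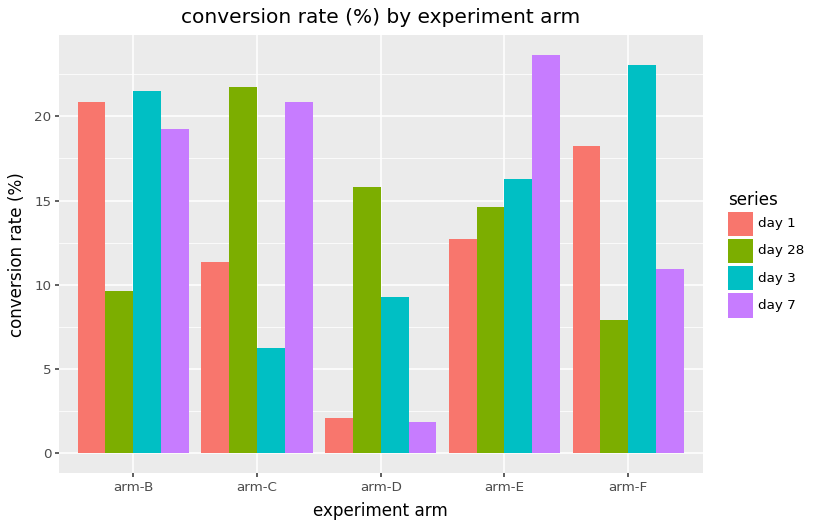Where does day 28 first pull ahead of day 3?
arm-C

arm-B: day 28 ≈ 10 vs day 3 ≈ 22 (not yet); arm-C: day 28 ≈ 22 vs day 3 ≈ 6 (first crossover).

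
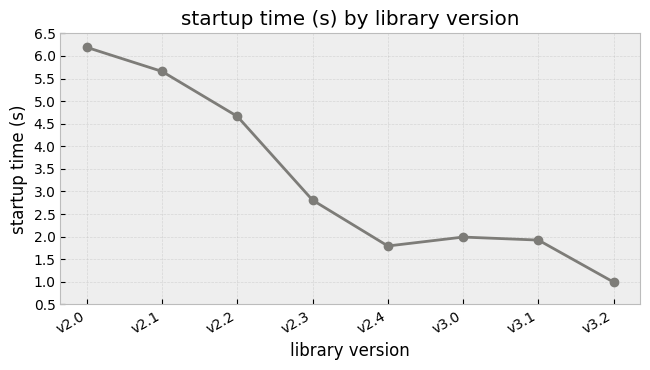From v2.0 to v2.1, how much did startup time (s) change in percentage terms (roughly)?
≈ -8.3%

v2.0 ≈ 6.0, v2.1 ≈ 5.5; (5.5 − 6.0) / 6.0 ≈ -8.3%.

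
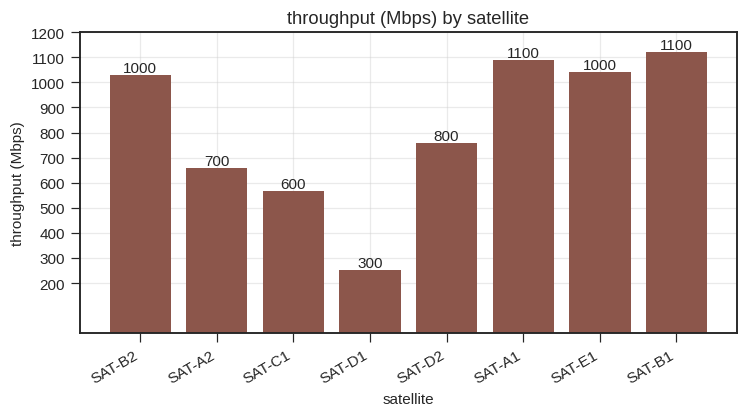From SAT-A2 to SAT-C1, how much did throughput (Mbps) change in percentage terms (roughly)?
SAT-A2 ≈ 700, SAT-C1 ≈ 600; (600 − 700) / 700 ≈ -14.3%.

≈ -14.3%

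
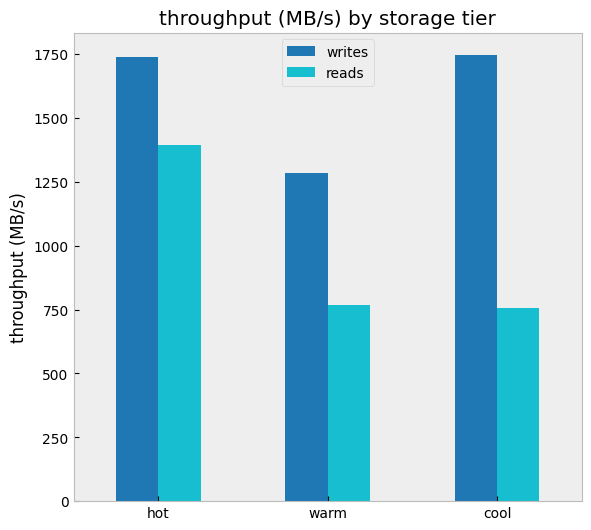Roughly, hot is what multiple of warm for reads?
hot ≈ 1400, warm ≈ 800; 1400/800 ≈ 1.75.

≈ 1.75×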